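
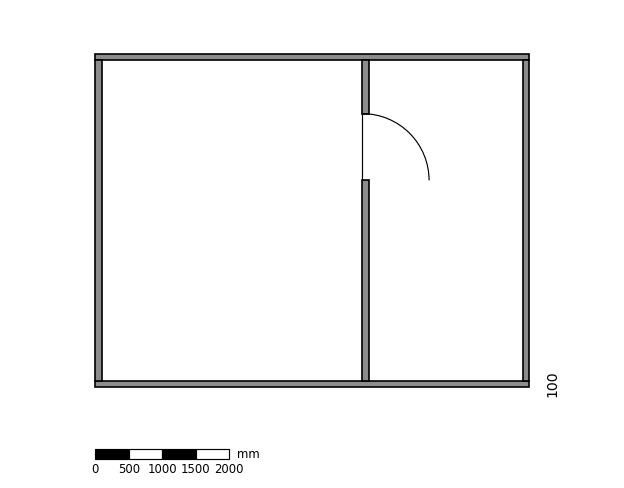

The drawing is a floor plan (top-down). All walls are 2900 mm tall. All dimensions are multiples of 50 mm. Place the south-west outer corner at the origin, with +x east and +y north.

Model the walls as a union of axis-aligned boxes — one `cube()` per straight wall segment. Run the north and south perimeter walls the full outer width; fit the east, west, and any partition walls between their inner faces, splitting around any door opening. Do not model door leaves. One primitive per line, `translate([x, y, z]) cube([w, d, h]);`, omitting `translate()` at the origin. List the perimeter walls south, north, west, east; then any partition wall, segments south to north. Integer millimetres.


cube([6500, 100, 2900]);
translate([0, 4900, 0]) cube([6500, 100, 2900]);
translate([0, 100, 0]) cube([100, 4800, 2900]);
translate([6400, 100, 0]) cube([100, 4800, 2900]);
translate([4000, 100, 0]) cube([100, 3000, 2900]);
translate([4000, 4100, 0]) cube([100, 800, 2900]);


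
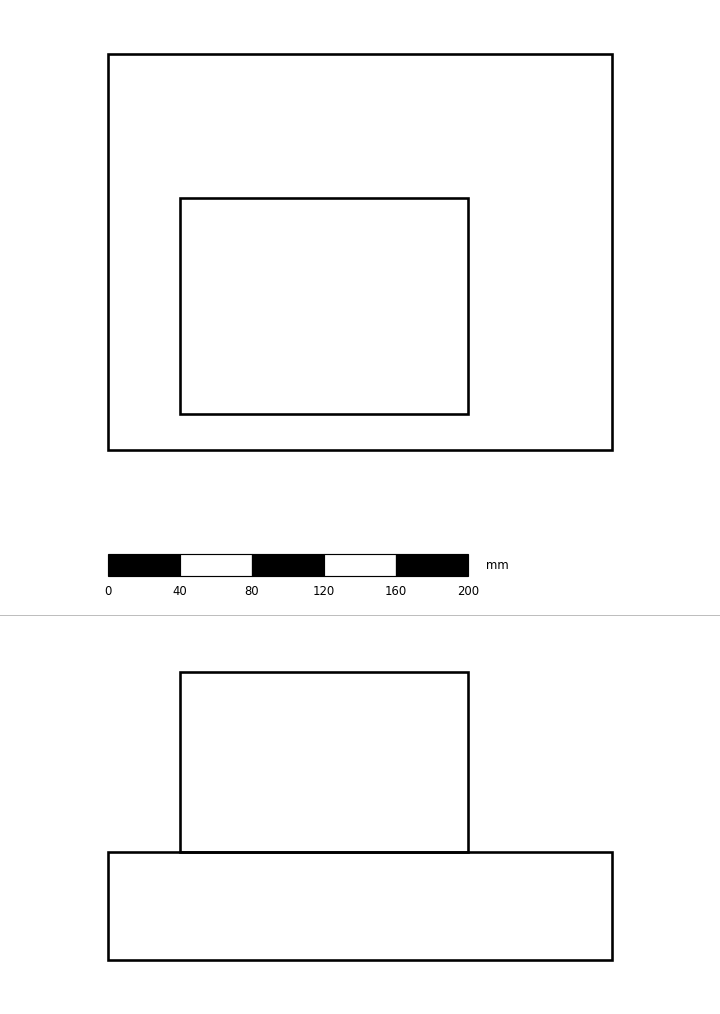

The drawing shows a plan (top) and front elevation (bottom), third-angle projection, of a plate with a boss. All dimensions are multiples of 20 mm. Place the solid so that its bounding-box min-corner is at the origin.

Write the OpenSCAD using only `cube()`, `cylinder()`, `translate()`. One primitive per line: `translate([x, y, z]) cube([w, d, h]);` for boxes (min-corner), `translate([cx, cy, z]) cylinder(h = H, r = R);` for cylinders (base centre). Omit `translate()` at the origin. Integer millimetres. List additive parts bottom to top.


cube([280, 220, 60]);
translate([40, 20, 60]) cube([160, 120, 100]);


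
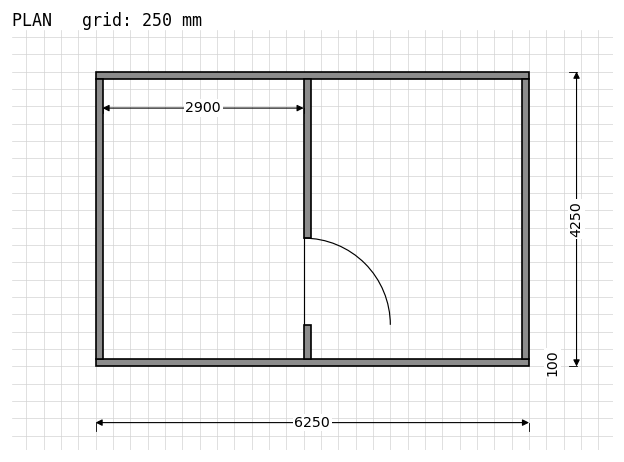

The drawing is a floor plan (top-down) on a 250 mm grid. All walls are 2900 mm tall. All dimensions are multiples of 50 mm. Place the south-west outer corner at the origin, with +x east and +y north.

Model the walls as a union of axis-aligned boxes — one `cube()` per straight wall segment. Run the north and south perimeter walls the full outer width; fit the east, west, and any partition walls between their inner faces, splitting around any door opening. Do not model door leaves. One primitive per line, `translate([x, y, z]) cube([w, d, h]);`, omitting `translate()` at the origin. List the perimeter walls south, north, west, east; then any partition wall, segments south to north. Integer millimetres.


cube([6250, 100, 2900]);
translate([0, 4150, 0]) cube([6250, 100, 2900]);
translate([0, 100, 0]) cube([100, 4050, 2900]);
translate([6150, 100, 0]) cube([100, 4050, 2900]);
translate([3000, 100, 0]) cube([100, 500, 2900]);
translate([3000, 1850, 0]) cube([100, 2300, 2900]);


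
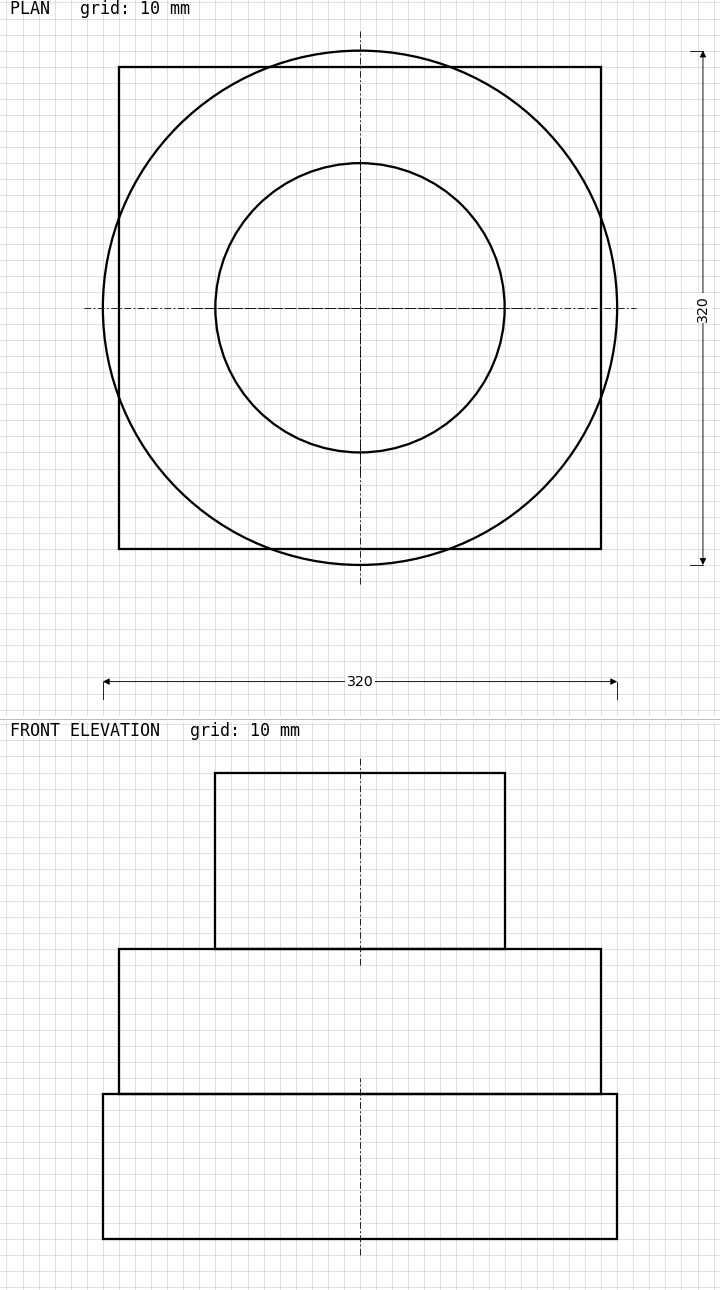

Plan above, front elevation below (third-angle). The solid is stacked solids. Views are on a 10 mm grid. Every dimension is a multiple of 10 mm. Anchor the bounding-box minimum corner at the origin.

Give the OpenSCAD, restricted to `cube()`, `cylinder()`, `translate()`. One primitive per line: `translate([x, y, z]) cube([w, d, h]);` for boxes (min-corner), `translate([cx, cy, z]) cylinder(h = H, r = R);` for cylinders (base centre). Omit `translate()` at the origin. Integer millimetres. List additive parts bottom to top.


translate([160, 160, 0]) cylinder(h = 90, r = 160);
translate([10, 10, 90]) cube([300, 300, 90]);
translate([160, 160, 180]) cylinder(h = 110, r = 90);


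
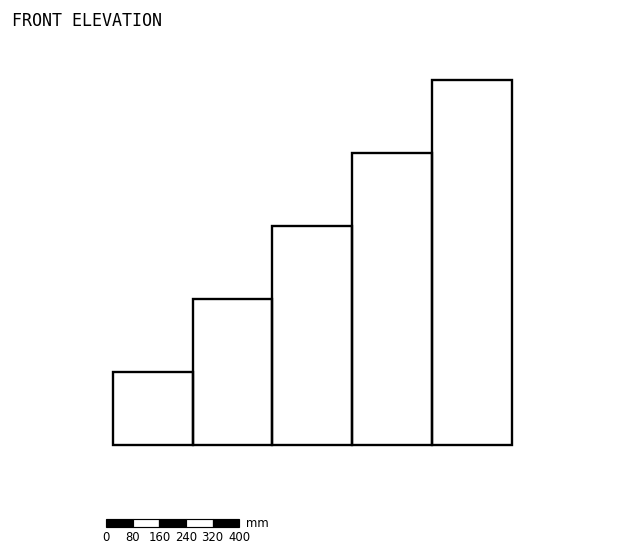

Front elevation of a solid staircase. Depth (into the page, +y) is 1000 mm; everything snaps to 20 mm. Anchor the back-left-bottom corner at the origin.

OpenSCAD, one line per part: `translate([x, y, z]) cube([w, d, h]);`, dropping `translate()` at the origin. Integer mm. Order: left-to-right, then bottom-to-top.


cube([240, 1000, 220]);
translate([240, 0, 0]) cube([240, 1000, 440]);
translate([480, 0, 0]) cube([240, 1000, 660]);
translate([720, 0, 0]) cube([240, 1000, 880]);
translate([960, 0, 0]) cube([240, 1000, 1100]);


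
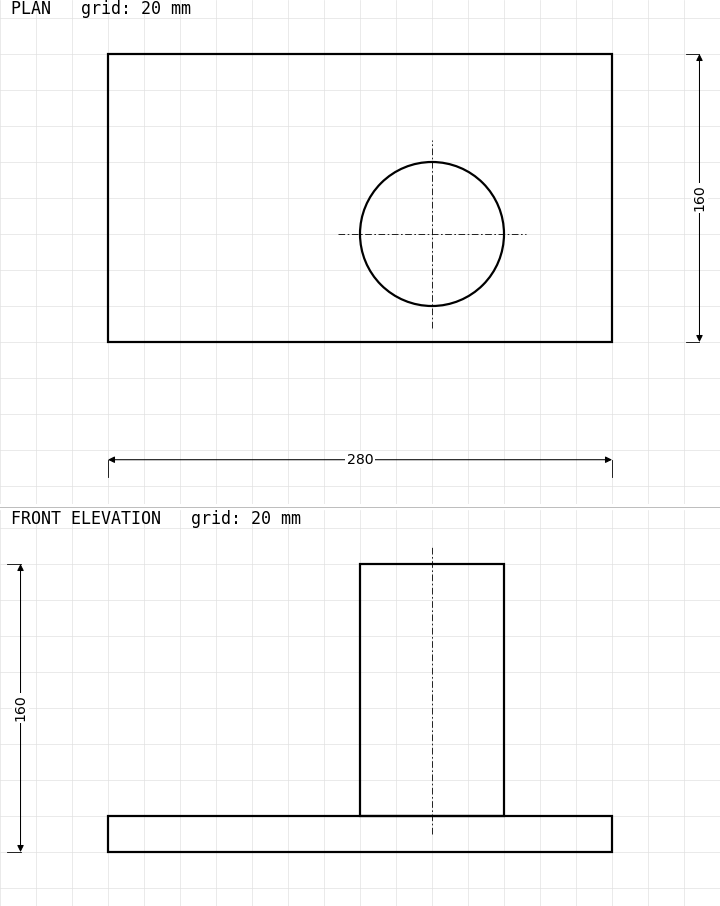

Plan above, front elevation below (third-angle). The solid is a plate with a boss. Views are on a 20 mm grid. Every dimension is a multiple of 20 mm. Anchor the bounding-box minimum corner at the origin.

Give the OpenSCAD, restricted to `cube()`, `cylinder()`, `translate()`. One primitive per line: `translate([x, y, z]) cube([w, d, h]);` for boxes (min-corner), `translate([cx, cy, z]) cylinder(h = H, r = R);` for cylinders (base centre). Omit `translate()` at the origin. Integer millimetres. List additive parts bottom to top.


cube([280, 160, 20]);
translate([180, 60, 20]) cylinder(h = 140, r = 40);


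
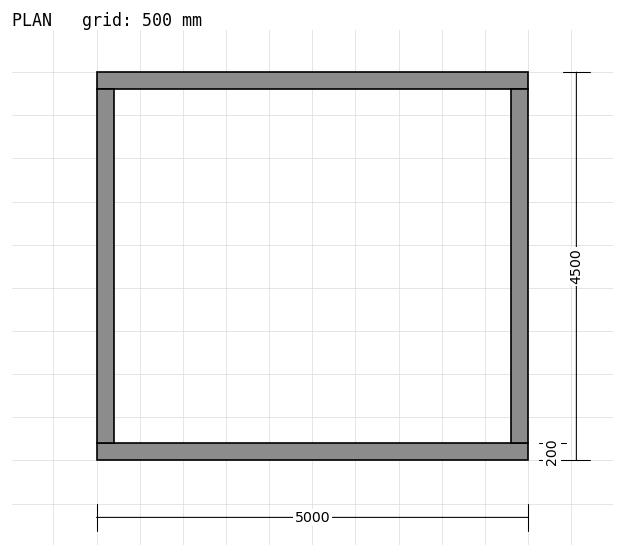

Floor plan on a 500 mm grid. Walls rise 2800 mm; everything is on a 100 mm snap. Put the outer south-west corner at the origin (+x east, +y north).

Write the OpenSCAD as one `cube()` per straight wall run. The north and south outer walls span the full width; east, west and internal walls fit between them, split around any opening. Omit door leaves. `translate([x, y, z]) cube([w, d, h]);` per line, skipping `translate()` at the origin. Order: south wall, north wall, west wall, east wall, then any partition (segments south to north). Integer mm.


cube([5000, 200, 2800]);
translate([0, 4300, 0]) cube([5000, 200, 2800]);
translate([0, 200, 0]) cube([200, 4100, 2800]);
translate([4800, 200, 0]) cube([200, 4100, 2800]);


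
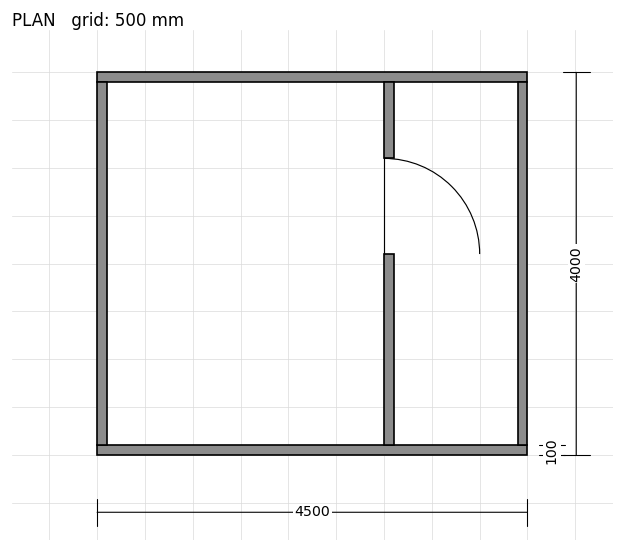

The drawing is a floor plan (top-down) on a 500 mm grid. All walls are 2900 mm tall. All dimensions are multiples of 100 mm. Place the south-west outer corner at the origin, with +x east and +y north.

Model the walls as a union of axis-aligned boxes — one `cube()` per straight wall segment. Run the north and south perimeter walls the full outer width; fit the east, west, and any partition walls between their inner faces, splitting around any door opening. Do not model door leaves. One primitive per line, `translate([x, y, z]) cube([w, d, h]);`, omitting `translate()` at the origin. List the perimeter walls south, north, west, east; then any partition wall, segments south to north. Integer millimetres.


cube([4500, 100, 2900]);
translate([0, 3900, 0]) cube([4500, 100, 2900]);
translate([0, 100, 0]) cube([100, 3800, 2900]);
translate([4400, 100, 0]) cube([100, 3800, 2900]);
translate([3000, 100, 0]) cube([100, 2000, 2900]);
translate([3000, 3100, 0]) cube([100, 800, 2900]);


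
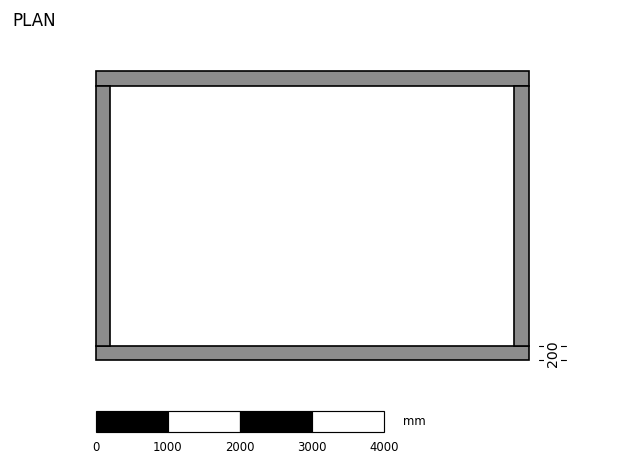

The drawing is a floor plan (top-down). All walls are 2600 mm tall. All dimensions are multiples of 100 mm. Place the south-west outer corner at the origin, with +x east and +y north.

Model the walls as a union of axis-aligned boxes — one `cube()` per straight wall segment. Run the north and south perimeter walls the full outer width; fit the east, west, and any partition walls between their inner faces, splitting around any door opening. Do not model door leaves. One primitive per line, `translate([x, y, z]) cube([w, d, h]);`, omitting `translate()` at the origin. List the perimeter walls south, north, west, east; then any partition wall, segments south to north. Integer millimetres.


cube([6000, 200, 2600]);
translate([0, 3800, 0]) cube([6000, 200, 2600]);
translate([0, 200, 0]) cube([200, 3600, 2600]);
translate([5800, 200, 0]) cube([200, 3600, 2600]);


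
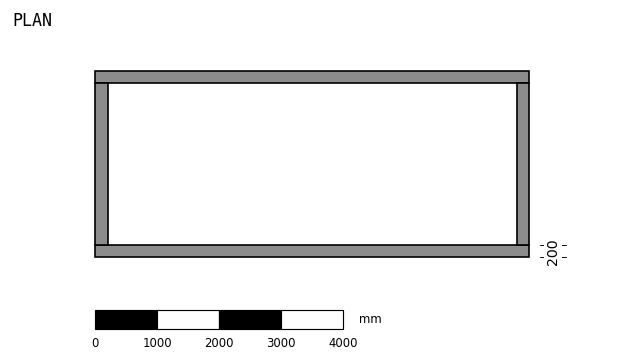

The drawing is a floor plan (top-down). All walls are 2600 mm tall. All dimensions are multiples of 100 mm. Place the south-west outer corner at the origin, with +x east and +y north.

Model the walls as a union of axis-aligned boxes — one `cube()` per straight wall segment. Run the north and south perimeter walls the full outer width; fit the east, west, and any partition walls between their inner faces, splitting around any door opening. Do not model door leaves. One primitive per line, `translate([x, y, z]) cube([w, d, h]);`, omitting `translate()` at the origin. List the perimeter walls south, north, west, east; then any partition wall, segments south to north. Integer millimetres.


cube([7000, 200, 2600]);
translate([0, 2800, 0]) cube([7000, 200, 2600]);
translate([0, 200, 0]) cube([200, 2600, 2600]);
translate([6800, 200, 0]) cube([200, 2600, 2600]);


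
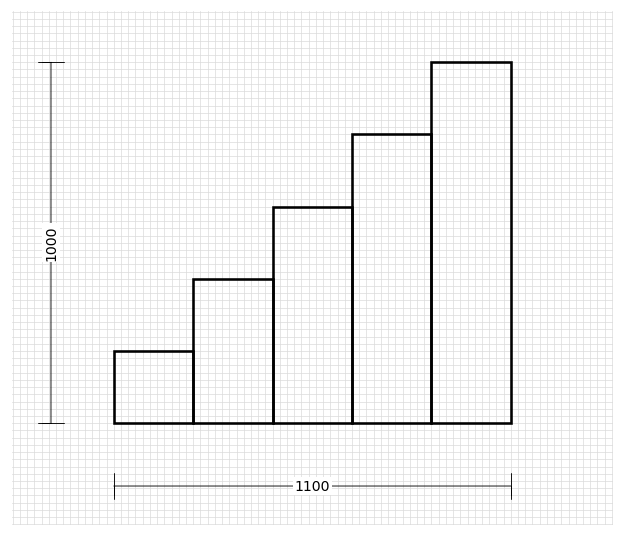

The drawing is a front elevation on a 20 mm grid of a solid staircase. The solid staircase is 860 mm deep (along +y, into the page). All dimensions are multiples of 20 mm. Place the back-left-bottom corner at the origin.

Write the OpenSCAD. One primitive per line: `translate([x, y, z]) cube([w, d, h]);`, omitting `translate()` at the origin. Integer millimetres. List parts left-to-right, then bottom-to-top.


cube([220, 860, 200]);
translate([220, 0, 0]) cube([220, 860, 400]);
translate([440, 0, 0]) cube([220, 860, 600]);
translate([660, 0, 0]) cube([220, 860, 800]);
translate([880, 0, 0]) cube([220, 860, 1000]);


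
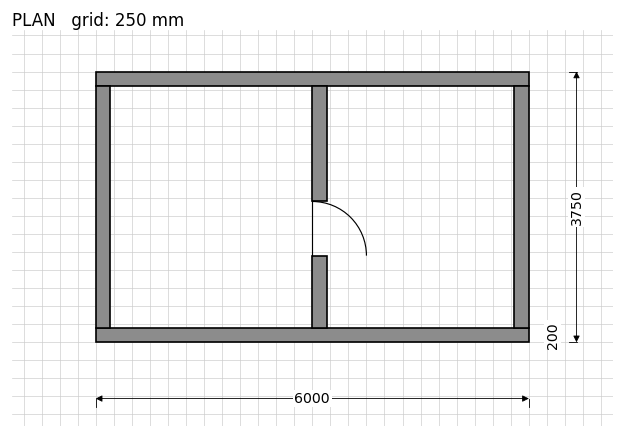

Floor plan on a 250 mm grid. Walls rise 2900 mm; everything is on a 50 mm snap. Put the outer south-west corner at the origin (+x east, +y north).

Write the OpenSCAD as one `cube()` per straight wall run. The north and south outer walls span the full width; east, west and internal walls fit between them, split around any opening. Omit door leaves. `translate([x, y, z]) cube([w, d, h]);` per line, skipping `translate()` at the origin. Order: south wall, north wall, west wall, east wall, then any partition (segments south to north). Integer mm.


cube([6000, 200, 2900]);
translate([0, 3550, 0]) cube([6000, 200, 2900]);
translate([0, 200, 0]) cube([200, 3350, 2900]);
translate([5800, 200, 0]) cube([200, 3350, 2900]);
translate([3000, 200, 0]) cube([200, 1000, 2900]);
translate([3000, 1950, 0]) cube([200, 1600, 2900]);


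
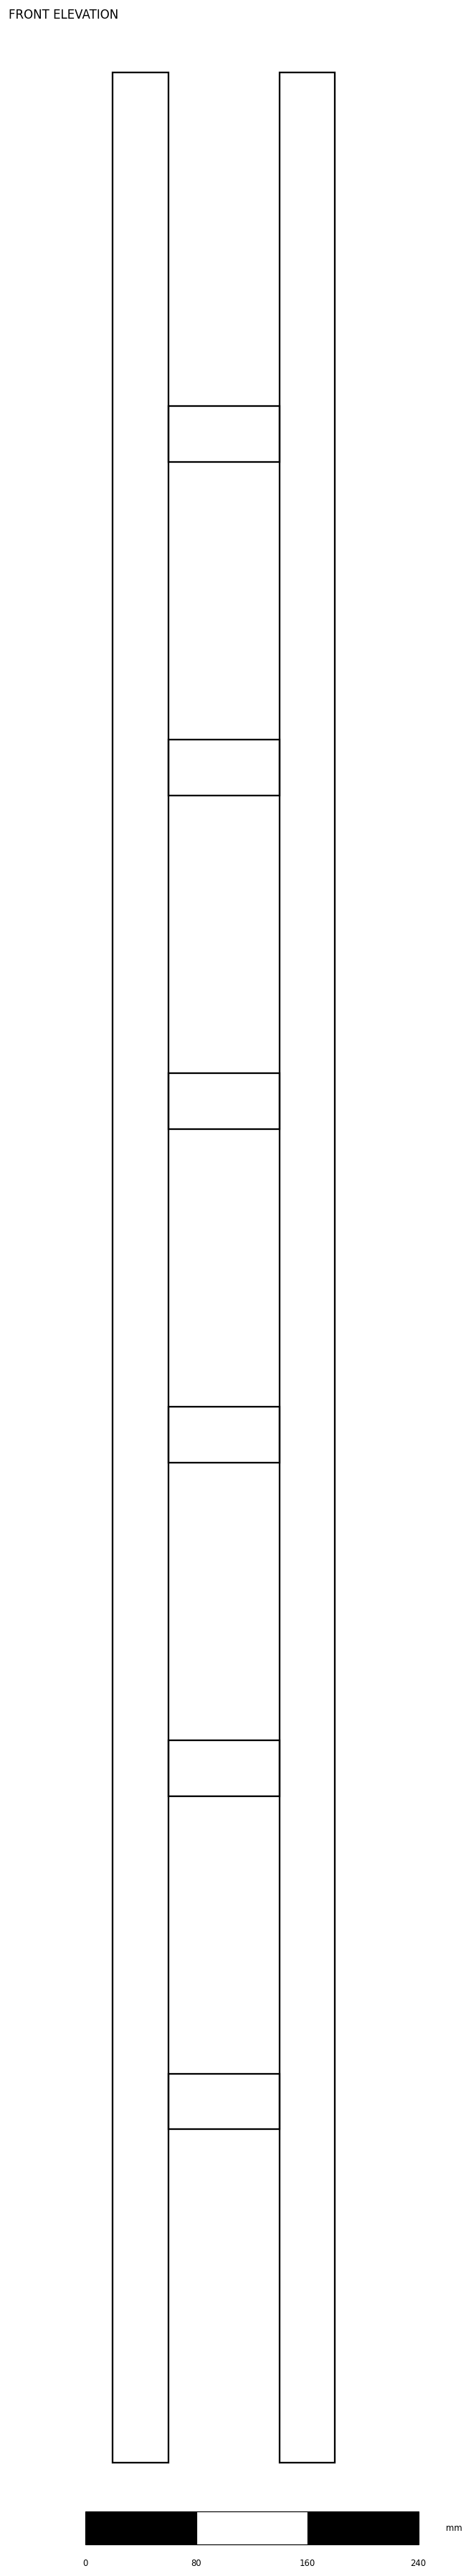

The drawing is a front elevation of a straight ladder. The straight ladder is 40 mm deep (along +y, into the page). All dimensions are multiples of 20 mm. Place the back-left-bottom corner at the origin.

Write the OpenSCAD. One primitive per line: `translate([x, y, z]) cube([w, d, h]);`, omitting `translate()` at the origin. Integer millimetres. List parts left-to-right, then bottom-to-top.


cube([40, 40, 1720]);
translate([40, 0, 240]) cube([80, 40, 40]);
translate([40, 0, 480]) cube([80, 40, 40]);
translate([40, 0, 720]) cube([80, 40, 40]);
translate([40, 0, 960]) cube([80, 40, 40]);
translate([40, 0, 1200]) cube([80, 40, 40]);
translate([40, 0, 1440]) cube([80, 40, 40]);
translate([120, 0, 0]) cube([40, 40, 1720]);


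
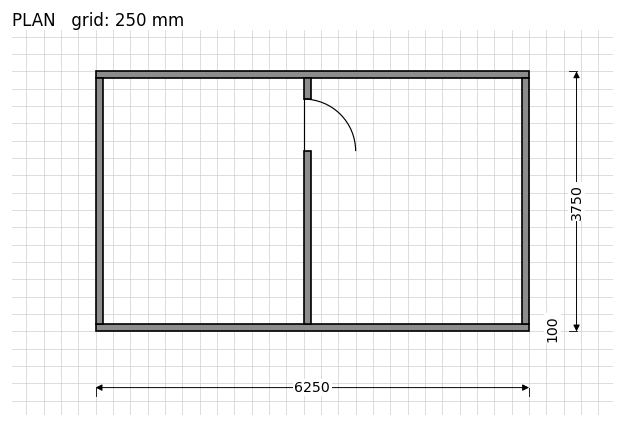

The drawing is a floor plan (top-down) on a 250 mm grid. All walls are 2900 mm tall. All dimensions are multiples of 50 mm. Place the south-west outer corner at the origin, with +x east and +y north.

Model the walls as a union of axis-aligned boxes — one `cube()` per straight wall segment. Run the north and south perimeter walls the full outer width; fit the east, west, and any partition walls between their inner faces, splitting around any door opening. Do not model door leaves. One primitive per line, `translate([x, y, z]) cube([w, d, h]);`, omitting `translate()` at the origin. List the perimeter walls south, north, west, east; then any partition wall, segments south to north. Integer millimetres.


cube([6250, 100, 2900]);
translate([0, 3650, 0]) cube([6250, 100, 2900]);
translate([0, 100, 0]) cube([100, 3550, 2900]);
translate([6150, 100, 0]) cube([100, 3550, 2900]);
translate([3000, 100, 0]) cube([100, 2500, 2900]);
translate([3000, 3350, 0]) cube([100, 300, 2900]);


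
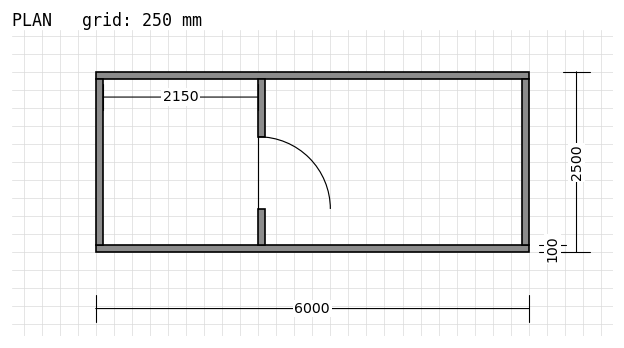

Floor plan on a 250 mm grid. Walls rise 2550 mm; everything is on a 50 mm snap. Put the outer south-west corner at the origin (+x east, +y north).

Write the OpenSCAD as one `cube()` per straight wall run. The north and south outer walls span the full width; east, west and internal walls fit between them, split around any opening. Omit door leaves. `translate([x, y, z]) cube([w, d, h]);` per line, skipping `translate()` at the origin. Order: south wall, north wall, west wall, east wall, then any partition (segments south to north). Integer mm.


cube([6000, 100, 2550]);
translate([0, 2400, 0]) cube([6000, 100, 2550]);
translate([0, 100, 0]) cube([100, 2300, 2550]);
translate([5900, 100, 0]) cube([100, 2300, 2550]);
translate([2250, 100, 0]) cube([100, 500, 2550]);
translate([2250, 1600, 0]) cube([100, 800, 2550]);


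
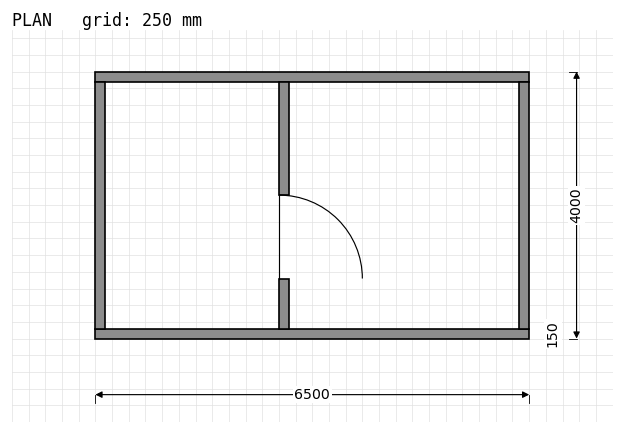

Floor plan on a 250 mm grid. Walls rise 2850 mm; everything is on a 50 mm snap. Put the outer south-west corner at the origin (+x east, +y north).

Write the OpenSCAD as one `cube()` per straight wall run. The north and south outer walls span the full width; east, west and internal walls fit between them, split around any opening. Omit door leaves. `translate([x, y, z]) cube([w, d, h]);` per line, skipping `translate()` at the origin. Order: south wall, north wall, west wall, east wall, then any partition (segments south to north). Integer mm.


cube([6500, 150, 2850]);
translate([0, 3850, 0]) cube([6500, 150, 2850]);
translate([0, 150, 0]) cube([150, 3700, 2850]);
translate([6350, 150, 0]) cube([150, 3700, 2850]);
translate([2750, 150, 0]) cube([150, 750, 2850]);
translate([2750, 2150, 0]) cube([150, 1700, 2850]);


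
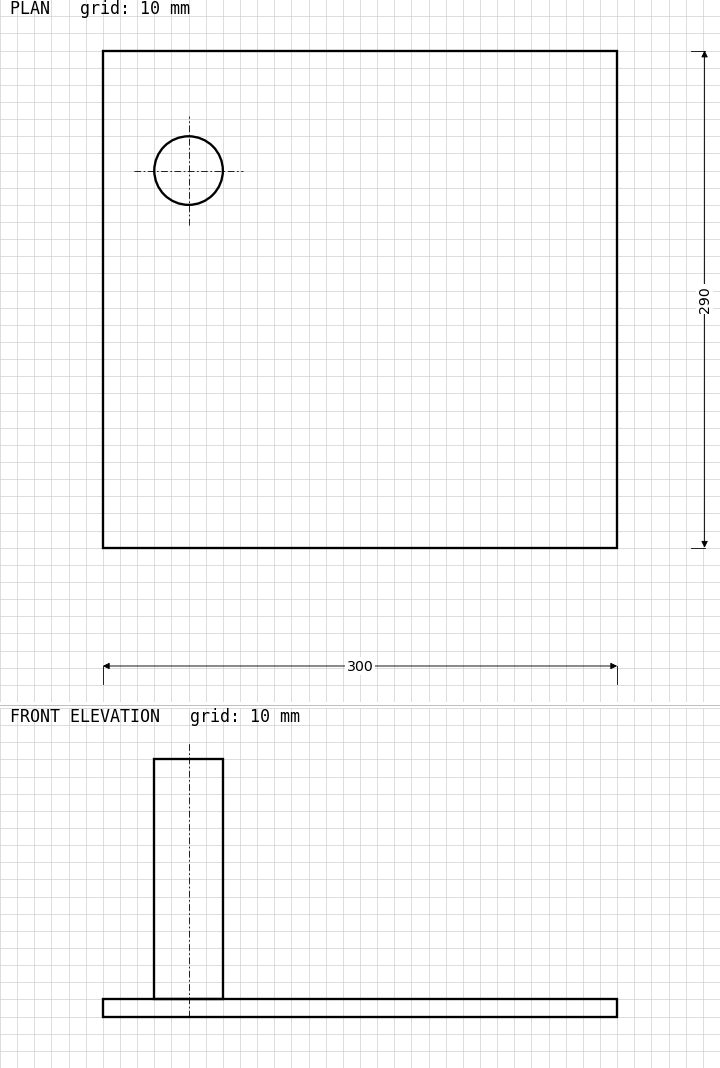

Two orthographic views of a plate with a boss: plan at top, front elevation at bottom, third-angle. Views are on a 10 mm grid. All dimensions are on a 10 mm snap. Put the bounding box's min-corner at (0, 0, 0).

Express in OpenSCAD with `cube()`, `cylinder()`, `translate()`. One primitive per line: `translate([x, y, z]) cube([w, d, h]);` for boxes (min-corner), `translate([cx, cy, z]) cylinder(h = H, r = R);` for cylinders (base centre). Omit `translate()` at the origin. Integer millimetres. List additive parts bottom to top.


cube([300, 290, 10]);
translate([50, 220, 10]) cylinder(h = 140, r = 20);


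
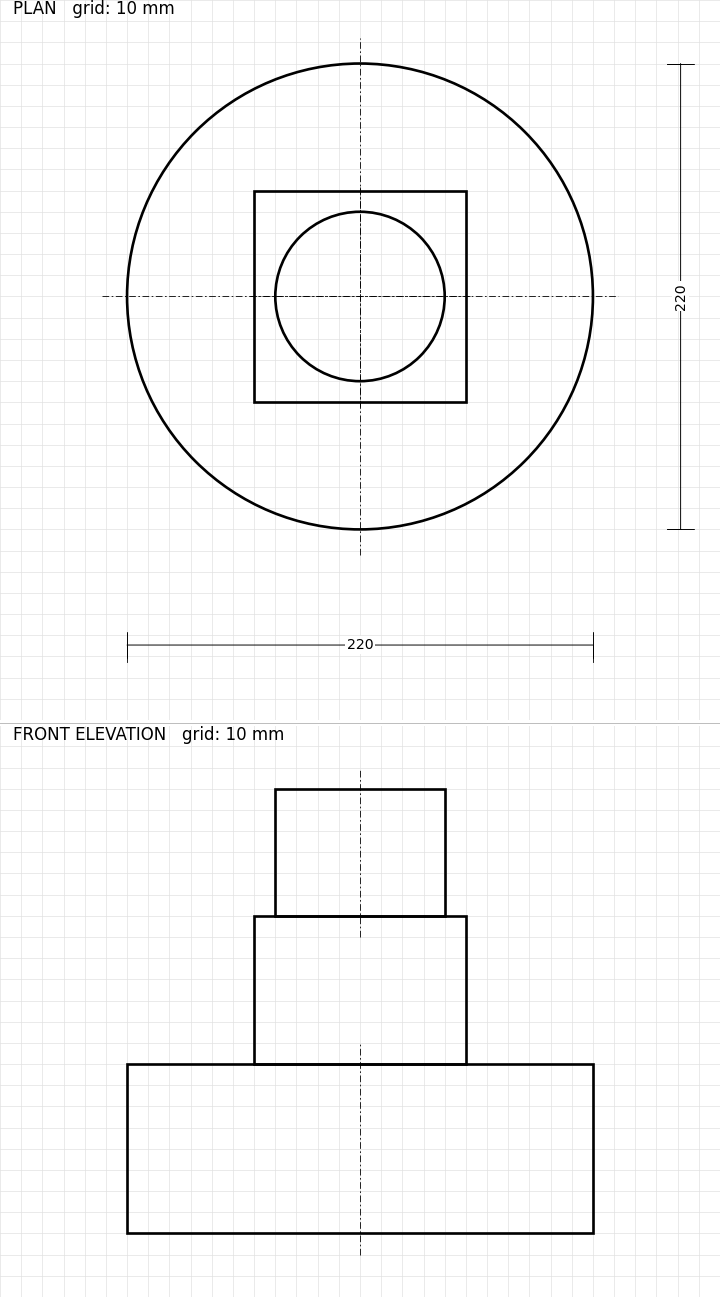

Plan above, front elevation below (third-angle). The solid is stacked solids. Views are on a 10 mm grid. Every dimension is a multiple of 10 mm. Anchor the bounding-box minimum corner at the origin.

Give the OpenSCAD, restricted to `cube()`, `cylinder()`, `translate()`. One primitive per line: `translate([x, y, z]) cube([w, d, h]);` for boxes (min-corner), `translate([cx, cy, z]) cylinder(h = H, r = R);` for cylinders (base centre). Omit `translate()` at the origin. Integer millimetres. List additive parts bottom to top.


translate([110, 110, 0]) cylinder(h = 80, r = 110);
translate([60, 60, 80]) cube([100, 100, 70]);
translate([110, 110, 150]) cylinder(h = 60, r = 40);


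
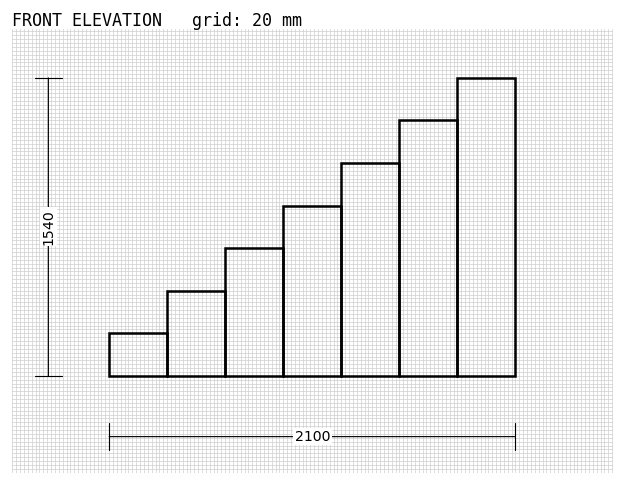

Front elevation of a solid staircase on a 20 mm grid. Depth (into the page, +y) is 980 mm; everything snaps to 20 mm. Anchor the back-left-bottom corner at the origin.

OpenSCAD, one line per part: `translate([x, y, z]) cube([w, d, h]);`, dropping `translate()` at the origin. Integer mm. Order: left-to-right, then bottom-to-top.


cube([300, 980, 220]);
translate([300, 0, 0]) cube([300, 980, 440]);
translate([600, 0, 0]) cube([300, 980, 660]);
translate([900, 0, 0]) cube([300, 980, 880]);
translate([1200, 0, 0]) cube([300, 980, 1100]);
translate([1500, 0, 0]) cube([300, 980, 1320]);
translate([1800, 0, 0]) cube([300, 980, 1540]);


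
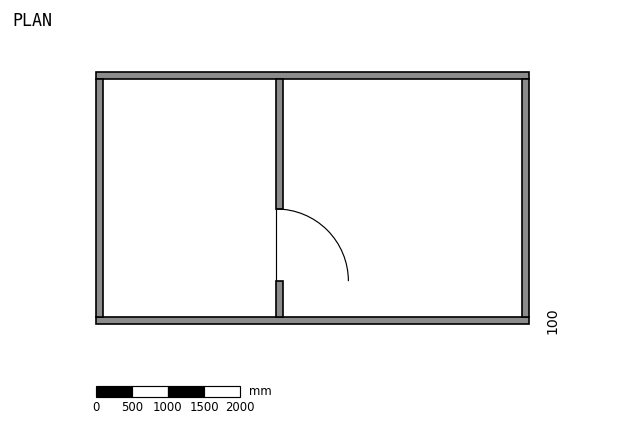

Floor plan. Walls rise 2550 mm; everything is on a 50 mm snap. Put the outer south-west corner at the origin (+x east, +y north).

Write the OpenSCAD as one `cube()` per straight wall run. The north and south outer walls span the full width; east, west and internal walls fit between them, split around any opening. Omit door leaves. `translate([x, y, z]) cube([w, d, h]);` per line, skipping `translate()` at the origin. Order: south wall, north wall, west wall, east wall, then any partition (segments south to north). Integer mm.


cube([6000, 100, 2550]);
translate([0, 3400, 0]) cube([6000, 100, 2550]);
translate([0, 100, 0]) cube([100, 3300, 2550]);
translate([5900, 100, 0]) cube([100, 3300, 2550]);
translate([2500, 100, 0]) cube([100, 500, 2550]);
translate([2500, 1600, 0]) cube([100, 1800, 2550]);


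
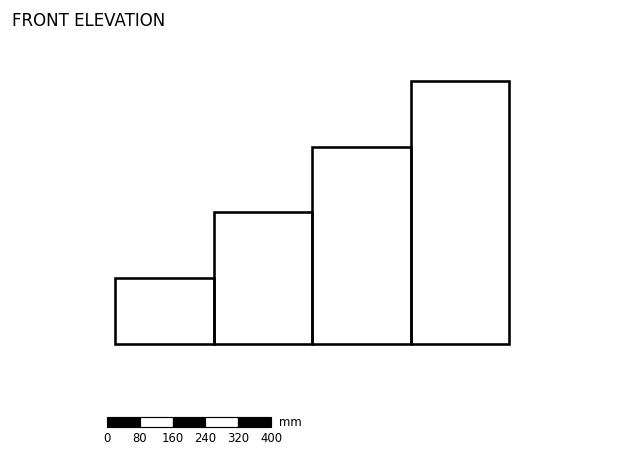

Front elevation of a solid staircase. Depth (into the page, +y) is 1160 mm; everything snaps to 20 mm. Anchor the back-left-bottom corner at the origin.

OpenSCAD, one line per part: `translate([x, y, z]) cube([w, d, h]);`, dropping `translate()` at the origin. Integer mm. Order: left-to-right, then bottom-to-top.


cube([240, 1160, 160]);
translate([240, 0, 0]) cube([240, 1160, 320]);
translate([480, 0, 0]) cube([240, 1160, 480]);
translate([720, 0, 0]) cube([240, 1160, 640]);


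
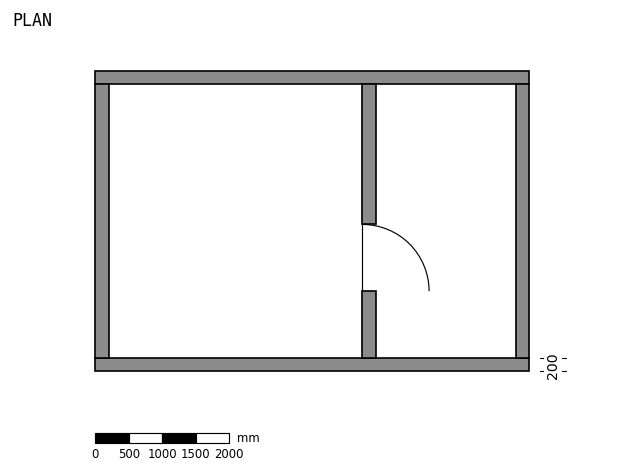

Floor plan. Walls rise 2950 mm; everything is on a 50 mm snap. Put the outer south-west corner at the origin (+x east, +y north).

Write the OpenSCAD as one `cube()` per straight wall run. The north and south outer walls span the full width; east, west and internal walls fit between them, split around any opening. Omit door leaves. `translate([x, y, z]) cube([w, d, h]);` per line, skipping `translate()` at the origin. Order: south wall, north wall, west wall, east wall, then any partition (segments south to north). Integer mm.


cube([6500, 200, 2950]);
translate([0, 4300, 0]) cube([6500, 200, 2950]);
translate([0, 200, 0]) cube([200, 4100, 2950]);
translate([6300, 200, 0]) cube([200, 4100, 2950]);
translate([4000, 200, 0]) cube([200, 1000, 2950]);
translate([4000, 2200, 0]) cube([200, 2100, 2950]);


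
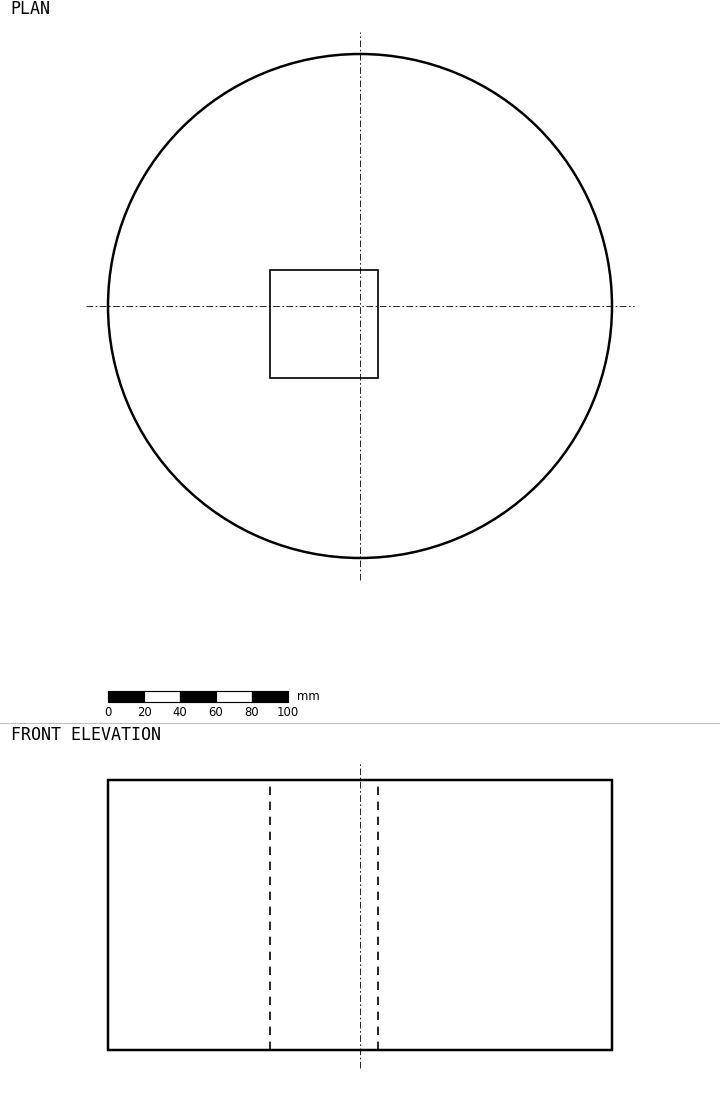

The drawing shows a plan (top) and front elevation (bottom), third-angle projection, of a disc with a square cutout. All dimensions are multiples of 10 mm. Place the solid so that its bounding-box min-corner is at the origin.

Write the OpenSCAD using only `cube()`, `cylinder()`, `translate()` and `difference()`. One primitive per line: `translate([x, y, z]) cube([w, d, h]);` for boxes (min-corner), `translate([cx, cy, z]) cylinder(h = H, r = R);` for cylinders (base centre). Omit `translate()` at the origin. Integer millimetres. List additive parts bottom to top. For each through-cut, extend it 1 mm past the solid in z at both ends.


difference() {
  translate([140, 140, 0]) cylinder(h = 150, r = 140);
  translate([90, 100, -1]) cube([60, 60, 152]);
}


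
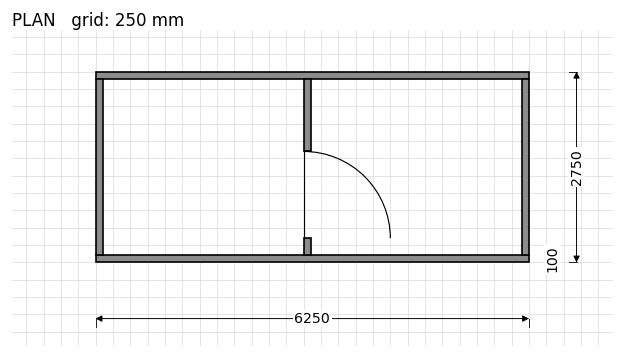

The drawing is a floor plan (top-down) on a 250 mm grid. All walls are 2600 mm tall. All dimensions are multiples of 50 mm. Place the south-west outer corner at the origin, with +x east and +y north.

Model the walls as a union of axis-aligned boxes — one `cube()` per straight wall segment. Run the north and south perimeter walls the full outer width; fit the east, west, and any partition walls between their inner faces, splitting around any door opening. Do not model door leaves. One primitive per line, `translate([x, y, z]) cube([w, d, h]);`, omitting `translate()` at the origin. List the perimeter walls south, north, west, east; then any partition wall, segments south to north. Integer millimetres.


cube([6250, 100, 2600]);
translate([0, 2650, 0]) cube([6250, 100, 2600]);
translate([0, 100, 0]) cube([100, 2550, 2600]);
translate([6150, 100, 0]) cube([100, 2550, 2600]);
translate([3000, 100, 0]) cube([100, 250, 2600]);
translate([3000, 1600, 0]) cube([100, 1050, 2600]);


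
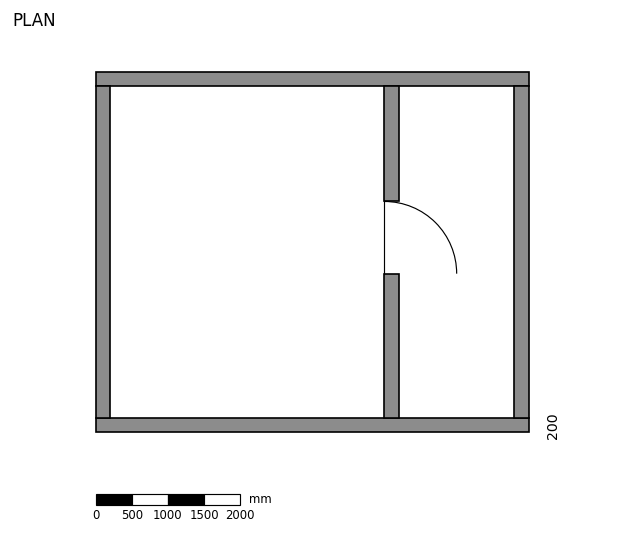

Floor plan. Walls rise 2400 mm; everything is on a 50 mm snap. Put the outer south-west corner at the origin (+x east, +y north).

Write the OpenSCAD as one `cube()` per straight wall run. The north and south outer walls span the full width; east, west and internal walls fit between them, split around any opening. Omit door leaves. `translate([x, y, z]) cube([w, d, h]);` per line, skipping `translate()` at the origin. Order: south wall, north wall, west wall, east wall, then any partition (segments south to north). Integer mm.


cube([6000, 200, 2400]);
translate([0, 4800, 0]) cube([6000, 200, 2400]);
translate([0, 200, 0]) cube([200, 4600, 2400]);
translate([5800, 200, 0]) cube([200, 4600, 2400]);
translate([4000, 200, 0]) cube([200, 2000, 2400]);
translate([4000, 3200, 0]) cube([200, 1600, 2400]);


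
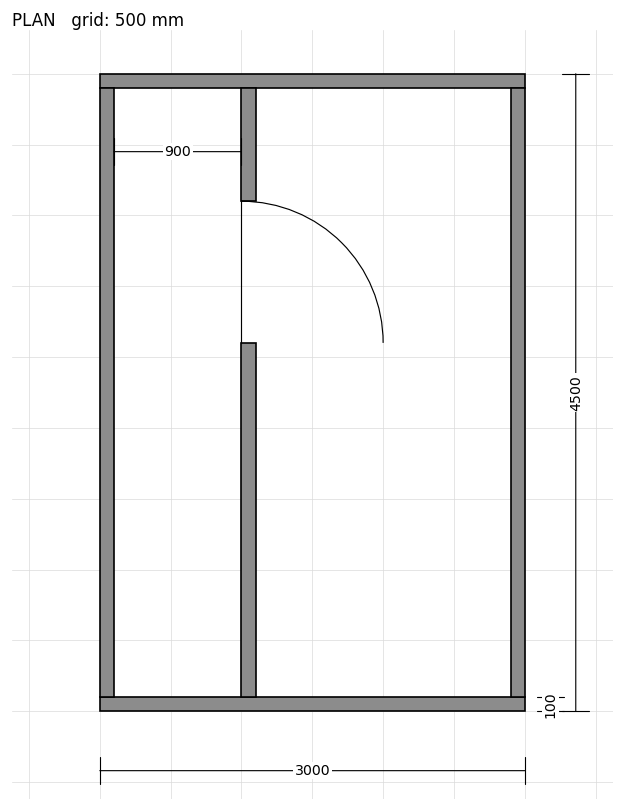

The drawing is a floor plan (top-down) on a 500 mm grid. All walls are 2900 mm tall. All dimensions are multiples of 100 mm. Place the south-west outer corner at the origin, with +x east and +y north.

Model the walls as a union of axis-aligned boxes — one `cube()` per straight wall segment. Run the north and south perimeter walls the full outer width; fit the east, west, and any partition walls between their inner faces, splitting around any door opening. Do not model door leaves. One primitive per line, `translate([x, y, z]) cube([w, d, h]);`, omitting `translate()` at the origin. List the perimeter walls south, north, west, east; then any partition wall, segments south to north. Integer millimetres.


cube([3000, 100, 2900]);
translate([0, 4400, 0]) cube([3000, 100, 2900]);
translate([0, 100, 0]) cube([100, 4300, 2900]);
translate([2900, 100, 0]) cube([100, 4300, 2900]);
translate([1000, 100, 0]) cube([100, 2500, 2900]);
translate([1000, 3600, 0]) cube([100, 800, 2900]);


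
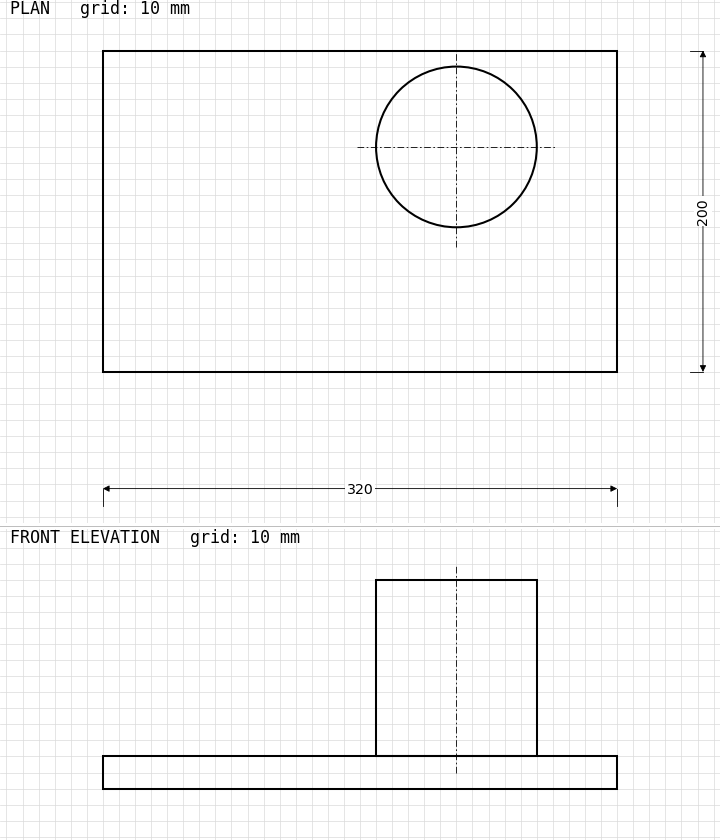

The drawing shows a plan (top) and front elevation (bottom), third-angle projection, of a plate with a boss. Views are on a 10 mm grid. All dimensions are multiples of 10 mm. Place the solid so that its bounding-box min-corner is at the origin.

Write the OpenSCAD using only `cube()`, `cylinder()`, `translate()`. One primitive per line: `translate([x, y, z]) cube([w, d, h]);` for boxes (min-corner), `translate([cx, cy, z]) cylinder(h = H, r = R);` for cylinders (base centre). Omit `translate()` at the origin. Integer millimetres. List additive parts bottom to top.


cube([320, 200, 20]);
translate([220, 140, 20]) cylinder(h = 110, r = 50);


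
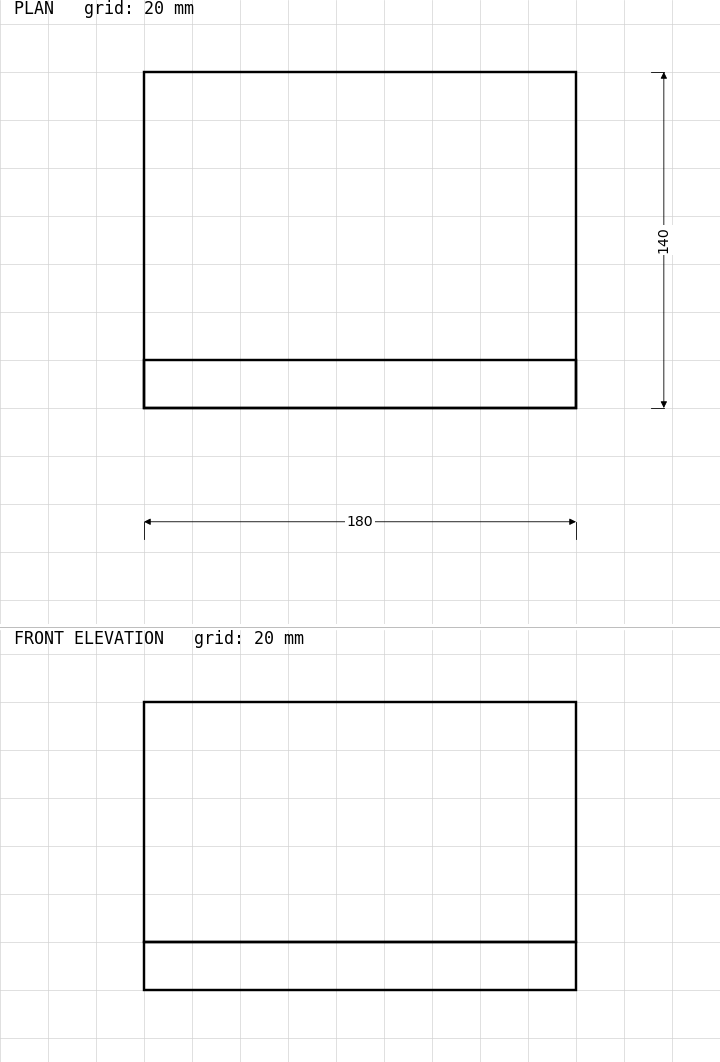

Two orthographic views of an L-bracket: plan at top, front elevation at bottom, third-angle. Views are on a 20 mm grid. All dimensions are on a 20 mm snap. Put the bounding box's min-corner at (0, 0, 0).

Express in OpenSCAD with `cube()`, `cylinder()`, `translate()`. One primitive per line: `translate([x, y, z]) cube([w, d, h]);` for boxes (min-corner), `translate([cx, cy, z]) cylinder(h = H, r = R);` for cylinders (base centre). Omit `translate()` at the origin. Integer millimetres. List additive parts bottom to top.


cube([180, 140, 20]);
translate([0, 0, 20]) cube([180, 20, 100]);


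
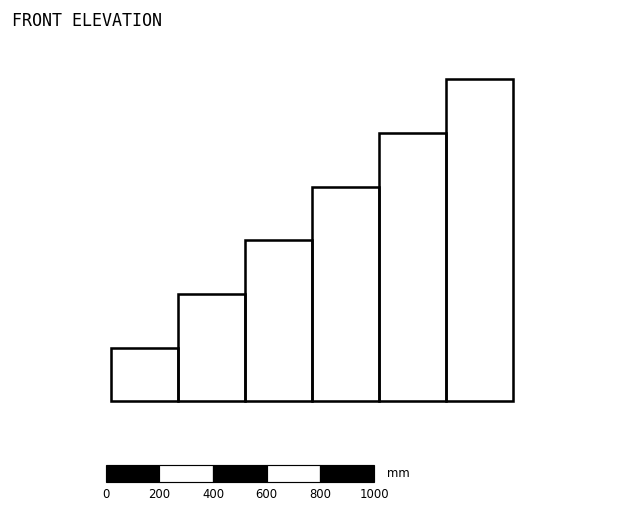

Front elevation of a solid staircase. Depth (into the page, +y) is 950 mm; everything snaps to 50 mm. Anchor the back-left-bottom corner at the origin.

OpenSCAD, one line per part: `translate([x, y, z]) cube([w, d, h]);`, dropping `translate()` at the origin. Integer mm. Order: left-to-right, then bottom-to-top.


cube([250, 950, 200]);
translate([250, 0, 0]) cube([250, 950, 400]);
translate([500, 0, 0]) cube([250, 950, 600]);
translate([750, 0, 0]) cube([250, 950, 800]);
translate([1000, 0, 0]) cube([250, 950, 1000]);
translate([1250, 0, 0]) cube([250, 950, 1200]);


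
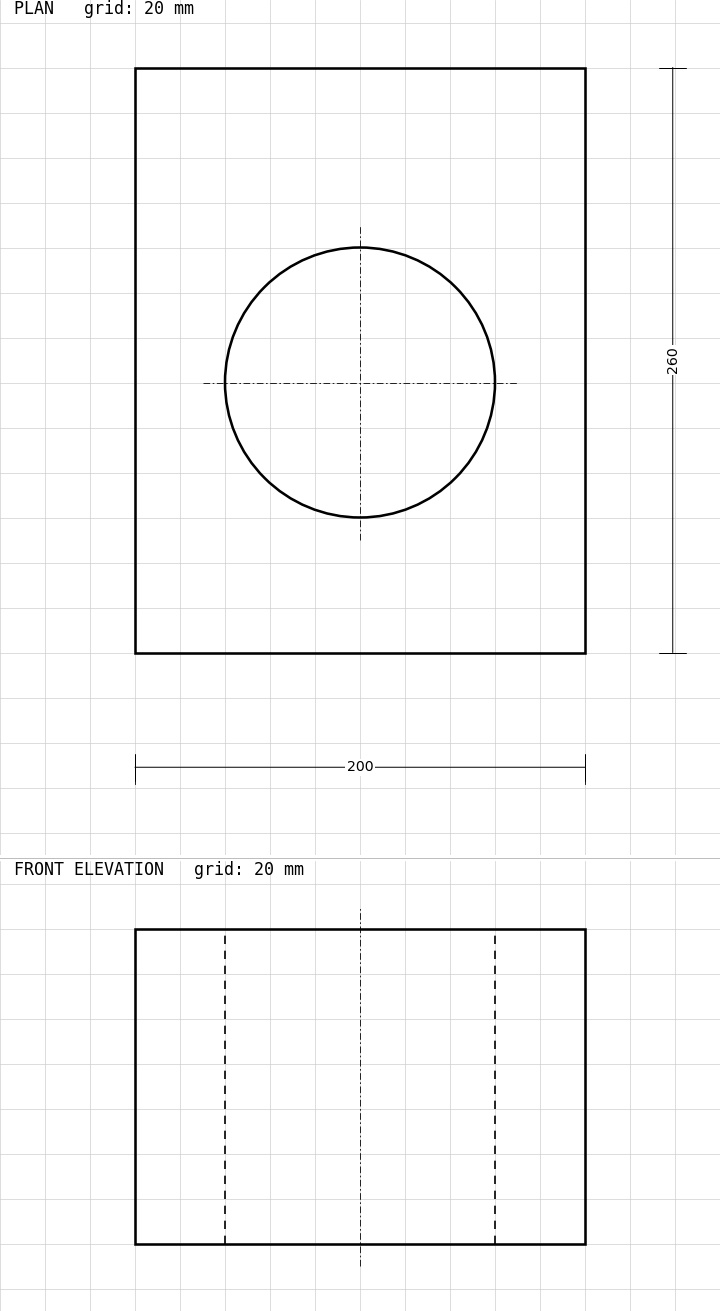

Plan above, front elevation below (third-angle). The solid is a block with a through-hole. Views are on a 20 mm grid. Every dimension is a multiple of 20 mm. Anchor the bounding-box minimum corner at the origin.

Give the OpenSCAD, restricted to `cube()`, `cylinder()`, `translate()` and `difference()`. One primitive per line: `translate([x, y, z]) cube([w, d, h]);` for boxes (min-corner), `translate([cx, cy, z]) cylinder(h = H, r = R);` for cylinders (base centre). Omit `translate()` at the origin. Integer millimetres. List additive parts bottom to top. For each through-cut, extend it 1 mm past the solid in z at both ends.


difference() {
  cube([200, 260, 140]);
  translate([100, 120, -1]) cylinder(h = 142, r = 60);
}


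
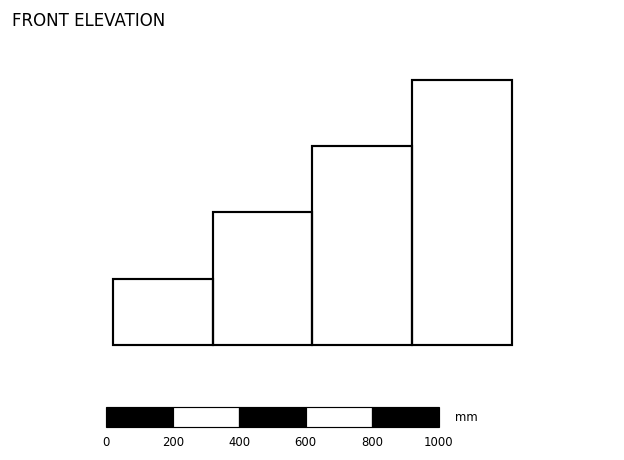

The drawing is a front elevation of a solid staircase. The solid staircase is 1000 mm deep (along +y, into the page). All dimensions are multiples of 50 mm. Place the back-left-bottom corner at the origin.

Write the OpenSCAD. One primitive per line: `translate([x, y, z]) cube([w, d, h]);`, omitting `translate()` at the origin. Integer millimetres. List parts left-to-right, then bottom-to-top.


cube([300, 1000, 200]);
translate([300, 0, 0]) cube([300, 1000, 400]);
translate([600, 0, 0]) cube([300, 1000, 600]);
translate([900, 0, 0]) cube([300, 1000, 800]);


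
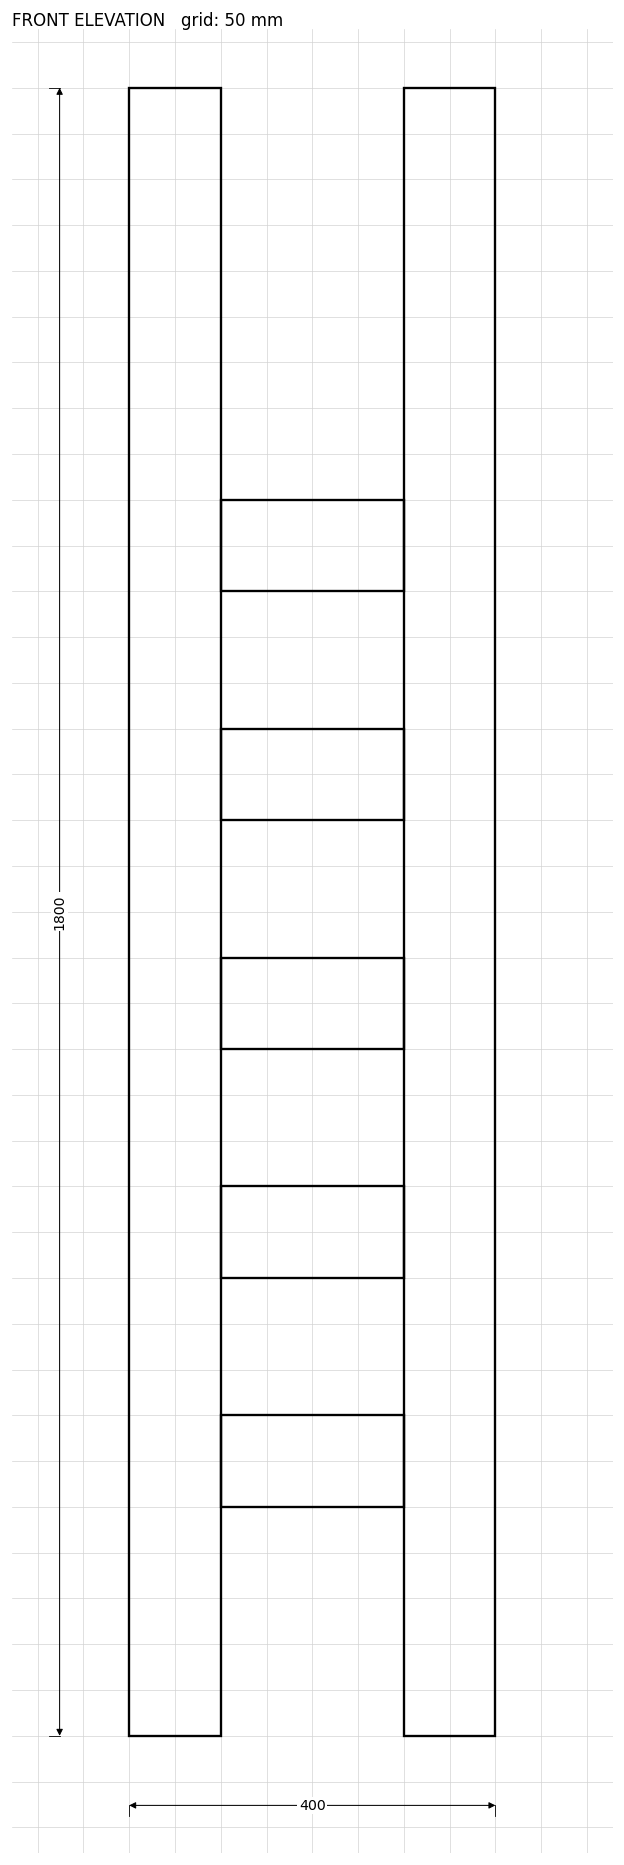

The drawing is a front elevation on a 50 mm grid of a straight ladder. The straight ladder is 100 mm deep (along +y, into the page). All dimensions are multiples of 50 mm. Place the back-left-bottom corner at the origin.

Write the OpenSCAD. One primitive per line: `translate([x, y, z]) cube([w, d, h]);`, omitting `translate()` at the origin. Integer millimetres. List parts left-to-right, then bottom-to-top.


cube([100, 100, 1800]);
translate([100, 0, 250]) cube([200, 100, 100]);
translate([100, 0, 500]) cube([200, 100, 100]);
translate([100, 0, 750]) cube([200, 100, 100]);
translate([100, 0, 1000]) cube([200, 100, 100]);
translate([100, 0, 1250]) cube([200, 100, 100]);
translate([300, 0, 0]) cube([100, 100, 1800]);


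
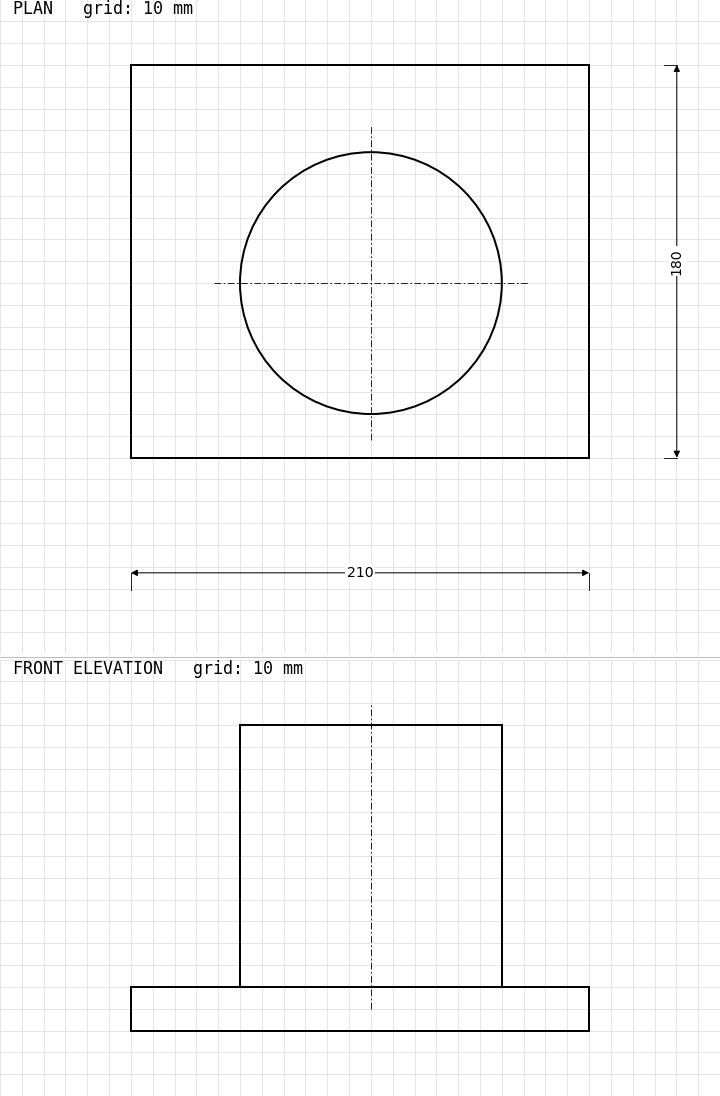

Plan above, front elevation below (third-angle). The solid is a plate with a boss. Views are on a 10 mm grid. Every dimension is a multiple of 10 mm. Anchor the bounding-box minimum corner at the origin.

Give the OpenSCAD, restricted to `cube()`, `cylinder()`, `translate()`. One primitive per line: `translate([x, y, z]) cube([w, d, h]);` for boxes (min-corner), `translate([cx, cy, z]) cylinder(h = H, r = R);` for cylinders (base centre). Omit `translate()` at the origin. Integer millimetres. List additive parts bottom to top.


cube([210, 180, 20]);
translate([110, 80, 20]) cylinder(h = 120, r = 60);


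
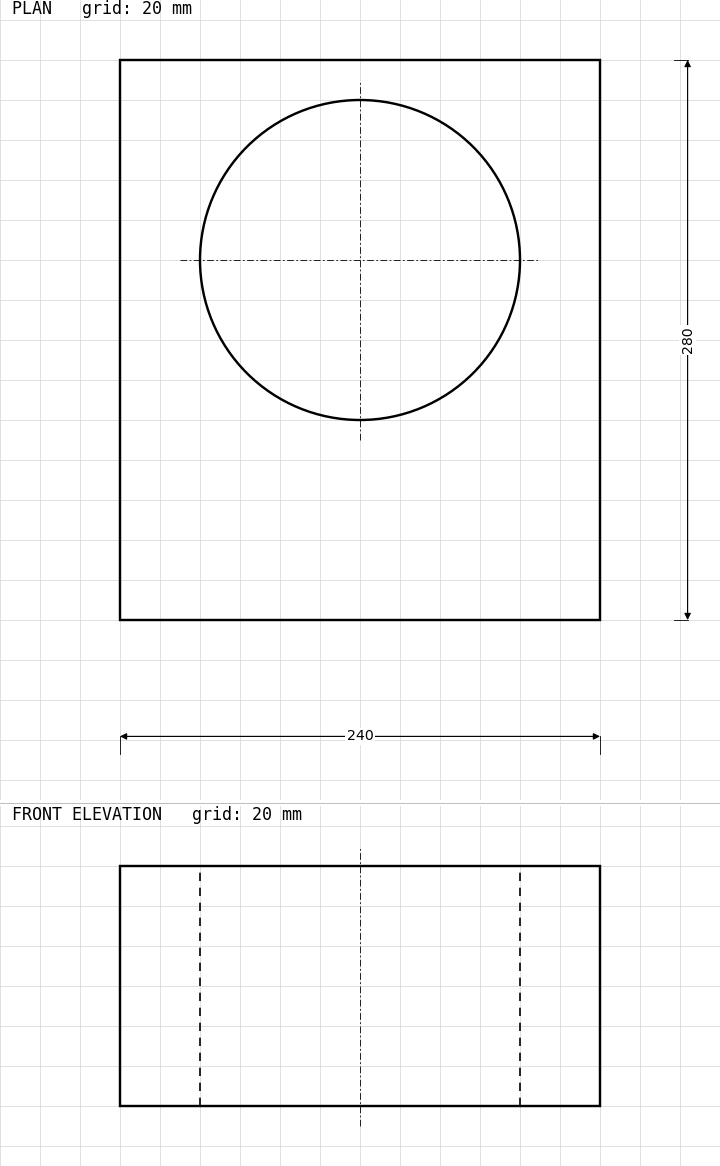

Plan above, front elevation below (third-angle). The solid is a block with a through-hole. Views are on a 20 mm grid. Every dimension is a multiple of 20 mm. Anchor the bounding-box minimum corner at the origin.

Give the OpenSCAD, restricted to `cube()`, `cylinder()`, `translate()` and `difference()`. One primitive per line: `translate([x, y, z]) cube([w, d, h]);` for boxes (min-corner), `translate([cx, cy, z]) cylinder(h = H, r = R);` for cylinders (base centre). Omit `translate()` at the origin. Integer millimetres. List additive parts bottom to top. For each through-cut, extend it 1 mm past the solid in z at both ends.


difference() {
  cube([240, 280, 120]);
  translate([120, 180, -1]) cylinder(h = 122, r = 80);
}


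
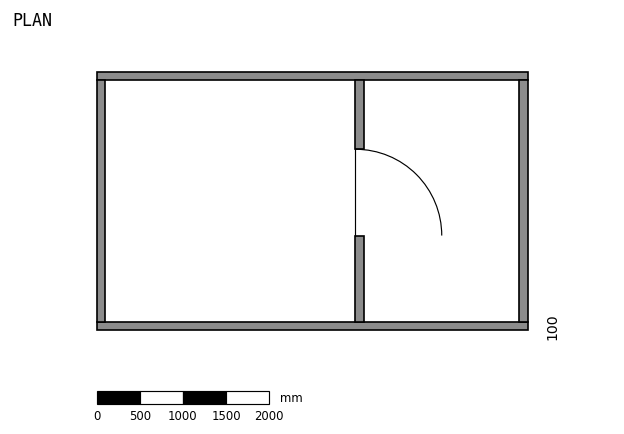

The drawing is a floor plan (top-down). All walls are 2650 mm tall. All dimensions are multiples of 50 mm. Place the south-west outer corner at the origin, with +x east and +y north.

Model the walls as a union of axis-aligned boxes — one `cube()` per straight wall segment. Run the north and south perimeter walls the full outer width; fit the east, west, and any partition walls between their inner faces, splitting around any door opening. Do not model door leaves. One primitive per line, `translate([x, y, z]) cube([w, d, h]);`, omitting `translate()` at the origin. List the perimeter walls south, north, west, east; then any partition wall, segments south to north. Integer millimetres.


cube([5000, 100, 2650]);
translate([0, 2900, 0]) cube([5000, 100, 2650]);
translate([0, 100, 0]) cube([100, 2800, 2650]);
translate([4900, 100, 0]) cube([100, 2800, 2650]);
translate([3000, 100, 0]) cube([100, 1000, 2650]);
translate([3000, 2100, 0]) cube([100, 800, 2650]);


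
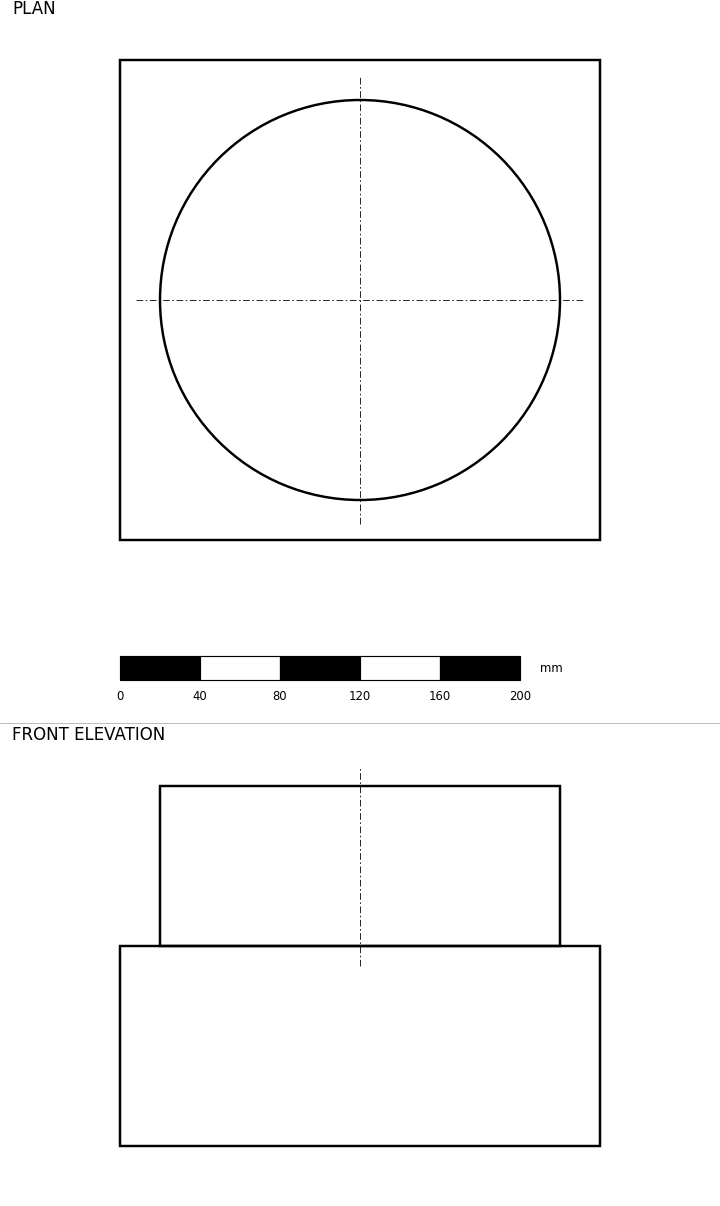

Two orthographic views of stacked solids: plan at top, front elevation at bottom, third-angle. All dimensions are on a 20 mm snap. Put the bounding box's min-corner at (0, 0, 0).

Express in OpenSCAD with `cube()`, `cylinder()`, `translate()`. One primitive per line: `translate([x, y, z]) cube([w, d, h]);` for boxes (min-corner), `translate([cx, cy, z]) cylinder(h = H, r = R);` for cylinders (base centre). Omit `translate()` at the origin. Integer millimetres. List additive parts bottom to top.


cube([240, 240, 100]);
translate([120, 120, 100]) cylinder(h = 80, r = 100);


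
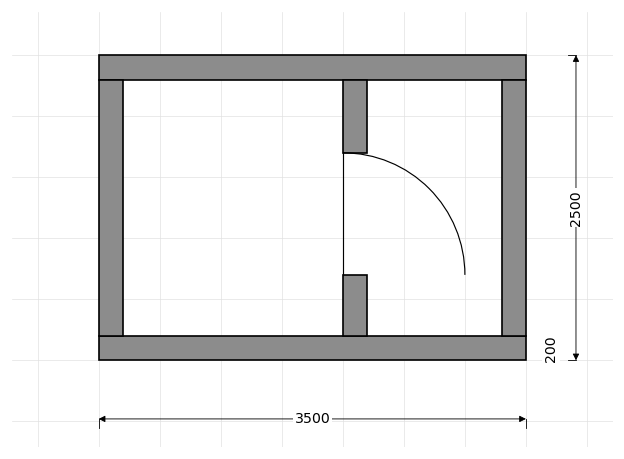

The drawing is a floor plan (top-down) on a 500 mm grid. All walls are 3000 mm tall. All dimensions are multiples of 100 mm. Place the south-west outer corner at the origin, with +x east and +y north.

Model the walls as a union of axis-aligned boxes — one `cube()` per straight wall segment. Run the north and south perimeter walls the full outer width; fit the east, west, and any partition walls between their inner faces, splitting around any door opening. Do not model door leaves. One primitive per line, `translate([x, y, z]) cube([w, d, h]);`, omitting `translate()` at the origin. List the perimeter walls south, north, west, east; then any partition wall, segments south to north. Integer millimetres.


cube([3500, 200, 3000]);
translate([0, 2300, 0]) cube([3500, 200, 3000]);
translate([0, 200, 0]) cube([200, 2100, 3000]);
translate([3300, 200, 0]) cube([200, 2100, 3000]);
translate([2000, 200, 0]) cube([200, 500, 3000]);
translate([2000, 1700, 0]) cube([200, 600, 3000]);


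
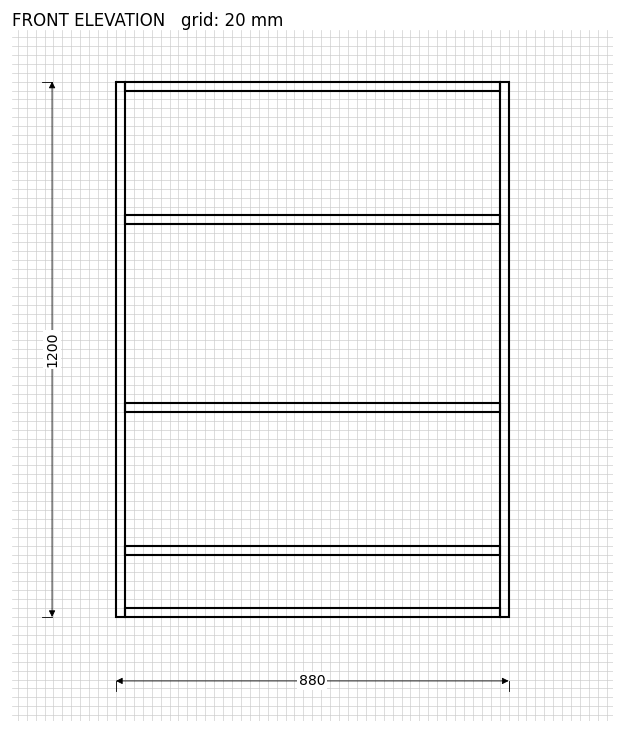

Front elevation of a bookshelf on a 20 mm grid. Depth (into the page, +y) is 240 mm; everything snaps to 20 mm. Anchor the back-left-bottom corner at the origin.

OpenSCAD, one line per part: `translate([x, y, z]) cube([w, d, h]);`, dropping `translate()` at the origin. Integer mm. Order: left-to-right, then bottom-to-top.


cube([20, 240, 1200]);
translate([20, 0, 0]) cube([840, 240, 20]);
translate([20, 0, 140]) cube([840, 240, 20]);
translate([20, 0, 460]) cube([840, 240, 20]);
translate([20, 0, 880]) cube([840, 240, 20]);
translate([20, 0, 1180]) cube([840, 240, 20]);
translate([860, 0, 0]) cube([20, 240, 1200]);


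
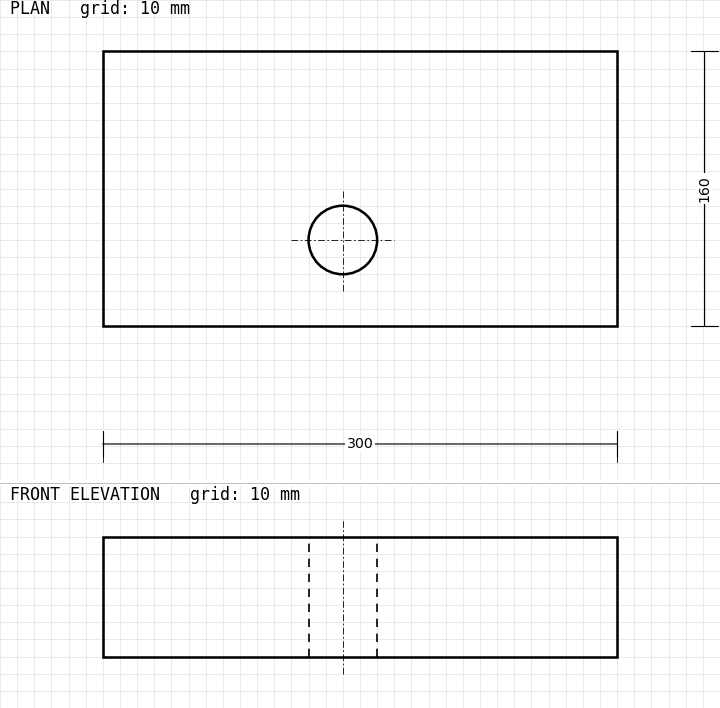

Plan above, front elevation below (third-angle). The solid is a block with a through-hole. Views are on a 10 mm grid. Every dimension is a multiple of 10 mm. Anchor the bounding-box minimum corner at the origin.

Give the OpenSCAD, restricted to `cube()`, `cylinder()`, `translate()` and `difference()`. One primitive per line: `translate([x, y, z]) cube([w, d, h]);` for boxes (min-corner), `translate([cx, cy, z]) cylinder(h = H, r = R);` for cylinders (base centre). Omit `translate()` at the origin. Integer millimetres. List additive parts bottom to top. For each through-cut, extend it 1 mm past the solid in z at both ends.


difference() {
  cube([300, 160, 70]);
  translate([140, 50, -1]) cylinder(h = 72, r = 20);
}


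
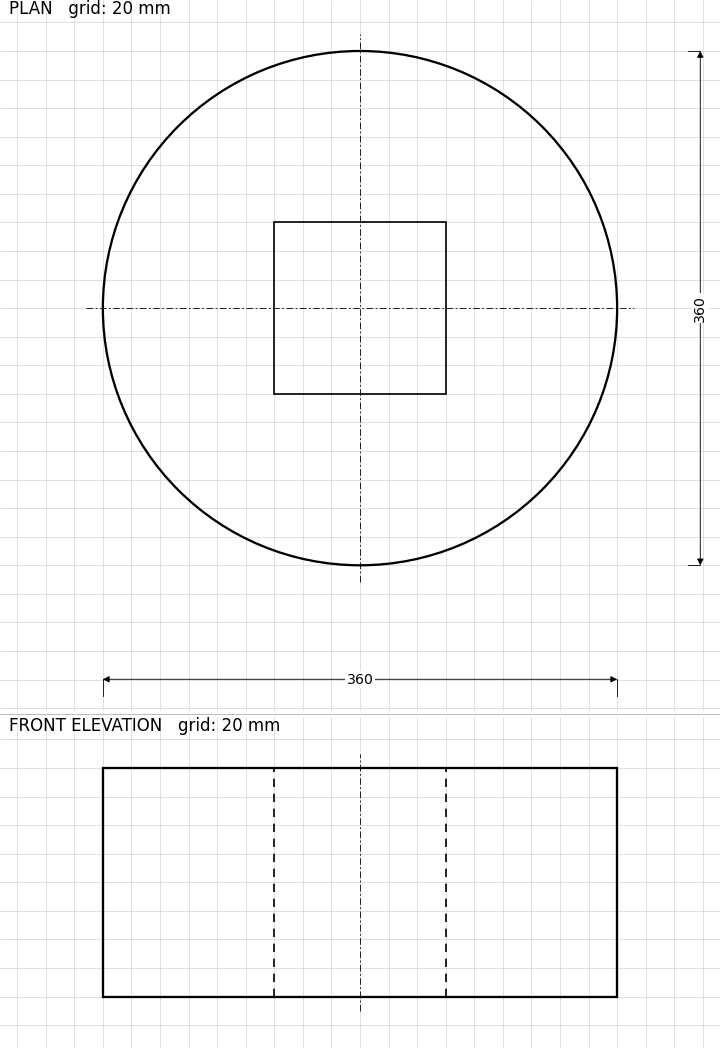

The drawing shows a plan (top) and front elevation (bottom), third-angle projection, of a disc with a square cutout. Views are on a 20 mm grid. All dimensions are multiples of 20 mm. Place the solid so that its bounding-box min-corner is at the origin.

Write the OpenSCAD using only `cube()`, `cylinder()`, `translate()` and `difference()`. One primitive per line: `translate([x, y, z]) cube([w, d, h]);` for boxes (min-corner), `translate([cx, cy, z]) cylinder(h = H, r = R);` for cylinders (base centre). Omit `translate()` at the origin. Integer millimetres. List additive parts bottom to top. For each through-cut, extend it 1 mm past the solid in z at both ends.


difference() {
  translate([180, 180, 0]) cylinder(h = 160, r = 180);
  translate([120, 120, -1]) cube([120, 120, 162]);
}
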